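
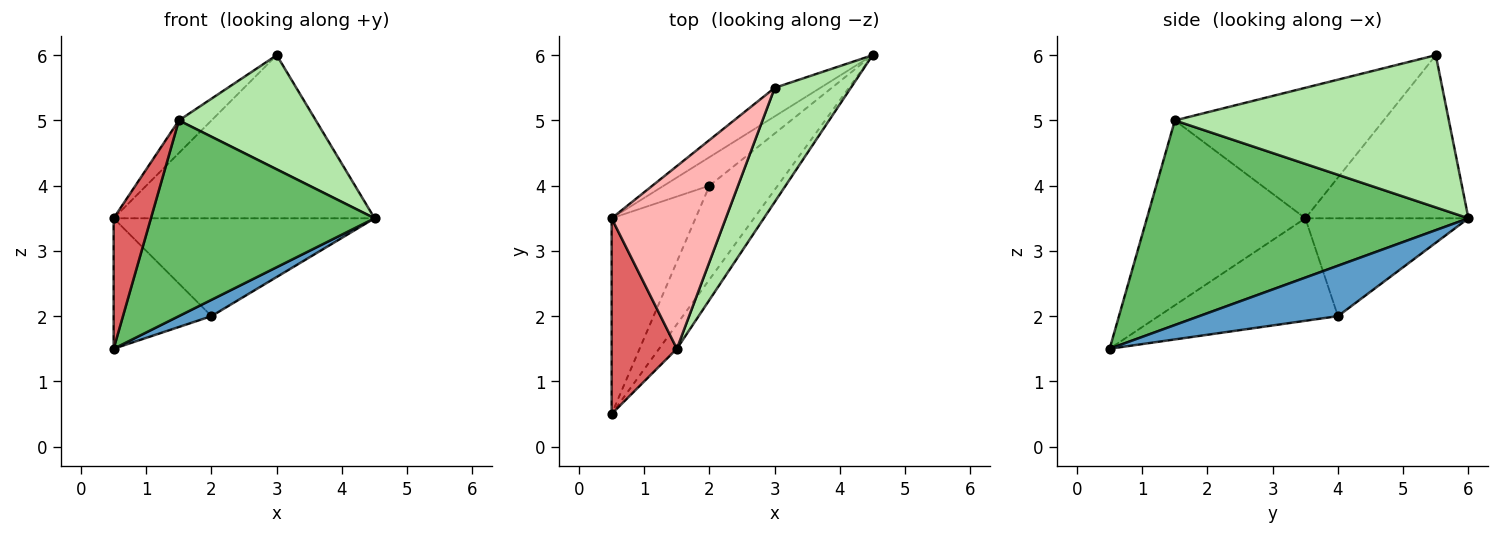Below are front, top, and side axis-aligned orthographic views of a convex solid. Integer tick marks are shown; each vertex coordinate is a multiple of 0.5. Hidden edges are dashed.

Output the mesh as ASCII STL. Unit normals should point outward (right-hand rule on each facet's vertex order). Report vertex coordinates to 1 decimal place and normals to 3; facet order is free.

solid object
 facet normal 0.589 -0.139 -0.796
  outer loop
   vertex 2.0 4.0 2.0
   vertex 4.5 6.0 3.5
   vertex 0.5 0.5 1.5
  endloop
 endfacet
 facet normal -0.713 0.389 -0.583
  outer loop
   vertex 0.5 3.5 3.5
   vertex 2.0 4.0 2.0
   vertex 0.5 0.5 1.5
  endloop
 endfacet
 facet normal -0.524 0.839 -0.147
  outer loop
   vertex 0.5 3.5 3.5
   vertex 3.0 5.5 6.0
   vertex 4.5 6.0 3.5
  endloop
 endfacet
 facet normal -0.514 0.823 -0.240
  outer loop
   vertex 0.5 3.5 3.5
   vertex 4.5 6.0 3.5
   vertex 2.0 4.0 2.0
  endloop
 endfacet
 facet normal 0.819 -0.570 -0.071
  outer loop
   vertex 1.5 1.5 5.0
   vertex 0.5 0.5 1.5
   vertex 4.5 6.0 3.5
  endloop
 endfacet
 facet normal 0.816 -0.408 0.408
  outer loop
   vertex 1.5 1.5 5.0
   vertex 4.5 6.0 3.5
   vertex 3.0 5.5 6.0
  endloop
 endfacet
 facet normal -0.921 -0.217 0.325
  outer loop
   vertex 1.5 1.5 5.0
   vertex 0.5 3.5 3.5
   vertex 0.5 0.5 1.5
  endloop
 endfacet
 facet normal -0.747 0.117 0.654
  outer loop
   vertex 1.5 1.5 5.0
   vertex 3.0 5.5 6.0
   vertex 0.5 3.5 3.5
  endloop
 endfacet
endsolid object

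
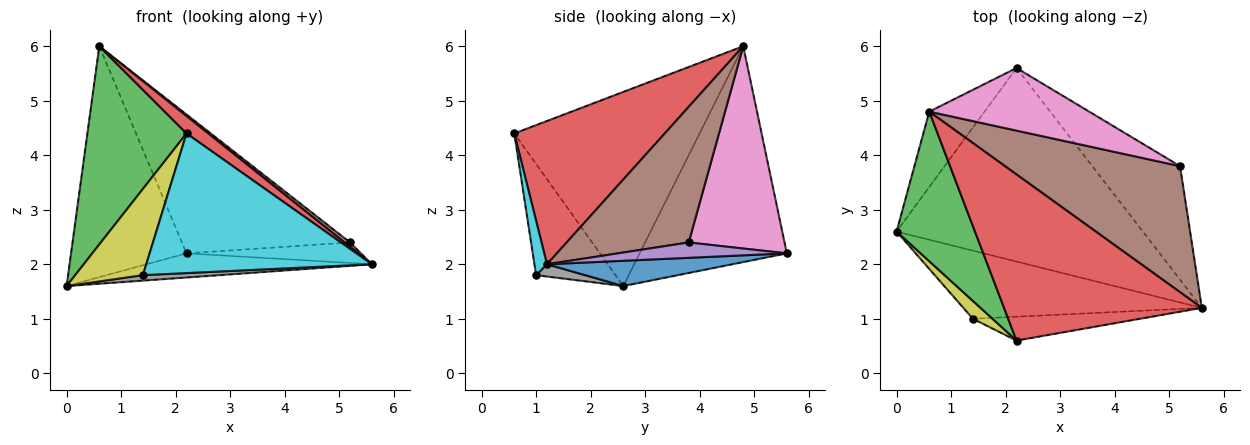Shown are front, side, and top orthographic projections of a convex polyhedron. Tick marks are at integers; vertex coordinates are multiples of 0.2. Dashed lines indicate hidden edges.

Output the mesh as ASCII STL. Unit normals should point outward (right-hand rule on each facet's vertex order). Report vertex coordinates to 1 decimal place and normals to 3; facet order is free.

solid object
 facet normal 0.101 0.123 -0.987
  outer loop
   vertex 2.2 5.6 2.2
   vertex 5.6 1.2 2.0
   vertex 0.0 2.6 1.6
  endloop
 endfacet
 facet normal -0.771 0.605 -0.197
  outer loop
   vertex 0.6 4.8 6.0
   vertex 2.2 5.6 2.2
   vertex 0.0 2.6 1.6
  endloop
 endfacet
 facet normal -0.831 -0.444 0.335
  outer loop
   vertex 2.2 0.6 4.4
   vertex 0.6 4.8 6.0
   vertex 0.0 2.6 1.6
  endloop
 endfacet
 facet normal 0.585 -0.085 0.807
  outer loop
   vertex 2.2 0.6 4.4
   vertex 5.6 1.2 2.0
   vertex 0.6 4.8 6.0
  endloop
 endfacet
 facet normal 0.170 0.175 -0.970
  outer loop
   vertex 5.2 3.8 2.4
   vertex 5.6 1.2 2.0
   vertex 2.2 5.6 2.2
  endloop
 endfacet
 facet normal 0.612 -0.027 0.790
  outer loop
   vertex 5.2 3.8 2.4
   vertex 0.6 4.8 6.0
   vertex 5.6 1.2 2.0
  endloop
 endfacet
 facet normal 0.461 0.809 0.364
  outer loop
   vertex 5.2 3.8 2.4
   vertex 2.2 5.6 2.2
   vertex 0.6 4.8 6.0
  endloop
 endfacet
 facet normal 0.051 -0.080 -0.996
  outer loop
   vertex 1.4 1.0 1.8
   vertex 0.0 2.6 1.6
   vertex 5.6 1.2 2.0
  endloop
 endfacet
 facet normal -0.754 -0.643 0.133
  outer loop
   vertex 1.4 1.0 1.8
   vertex 2.2 0.6 4.4
   vertex 0.0 2.6 1.6
  endloop
 endfacet
 facet normal 0.055 -0.984 -0.168
  outer loop
   vertex 1.4 1.0 1.8
   vertex 5.6 1.2 2.0
   vertex 2.2 0.6 4.4
  endloop
 endfacet
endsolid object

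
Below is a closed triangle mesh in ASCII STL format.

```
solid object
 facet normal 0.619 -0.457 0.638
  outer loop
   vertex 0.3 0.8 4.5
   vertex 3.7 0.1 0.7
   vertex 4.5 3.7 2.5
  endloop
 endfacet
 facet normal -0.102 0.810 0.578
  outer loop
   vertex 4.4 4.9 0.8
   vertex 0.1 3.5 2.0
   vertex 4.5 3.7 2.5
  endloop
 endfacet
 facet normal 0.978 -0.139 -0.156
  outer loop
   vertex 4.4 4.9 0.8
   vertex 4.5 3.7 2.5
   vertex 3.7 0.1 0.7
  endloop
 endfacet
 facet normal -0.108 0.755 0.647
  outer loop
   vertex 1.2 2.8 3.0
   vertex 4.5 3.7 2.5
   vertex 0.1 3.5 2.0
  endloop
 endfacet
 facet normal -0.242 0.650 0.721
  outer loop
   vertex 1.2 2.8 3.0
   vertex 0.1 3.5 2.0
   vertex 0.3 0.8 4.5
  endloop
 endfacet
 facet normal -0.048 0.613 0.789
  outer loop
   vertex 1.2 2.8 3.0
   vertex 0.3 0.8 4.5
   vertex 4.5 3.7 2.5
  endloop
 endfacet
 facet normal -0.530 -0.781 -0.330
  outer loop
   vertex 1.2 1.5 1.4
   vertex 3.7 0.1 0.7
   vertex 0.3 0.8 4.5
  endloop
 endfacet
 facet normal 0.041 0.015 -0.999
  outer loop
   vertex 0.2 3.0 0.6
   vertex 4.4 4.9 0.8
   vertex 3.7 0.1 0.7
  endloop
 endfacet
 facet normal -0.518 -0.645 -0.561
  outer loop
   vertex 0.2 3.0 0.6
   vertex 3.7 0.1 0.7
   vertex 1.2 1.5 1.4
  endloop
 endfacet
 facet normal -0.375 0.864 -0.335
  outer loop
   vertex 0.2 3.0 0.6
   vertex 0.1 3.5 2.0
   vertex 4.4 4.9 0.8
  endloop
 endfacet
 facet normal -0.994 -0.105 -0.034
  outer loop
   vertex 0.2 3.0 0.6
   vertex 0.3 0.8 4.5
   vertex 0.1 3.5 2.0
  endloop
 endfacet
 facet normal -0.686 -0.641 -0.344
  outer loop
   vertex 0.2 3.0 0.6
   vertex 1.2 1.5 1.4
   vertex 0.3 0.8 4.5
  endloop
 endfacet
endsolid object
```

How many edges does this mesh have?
18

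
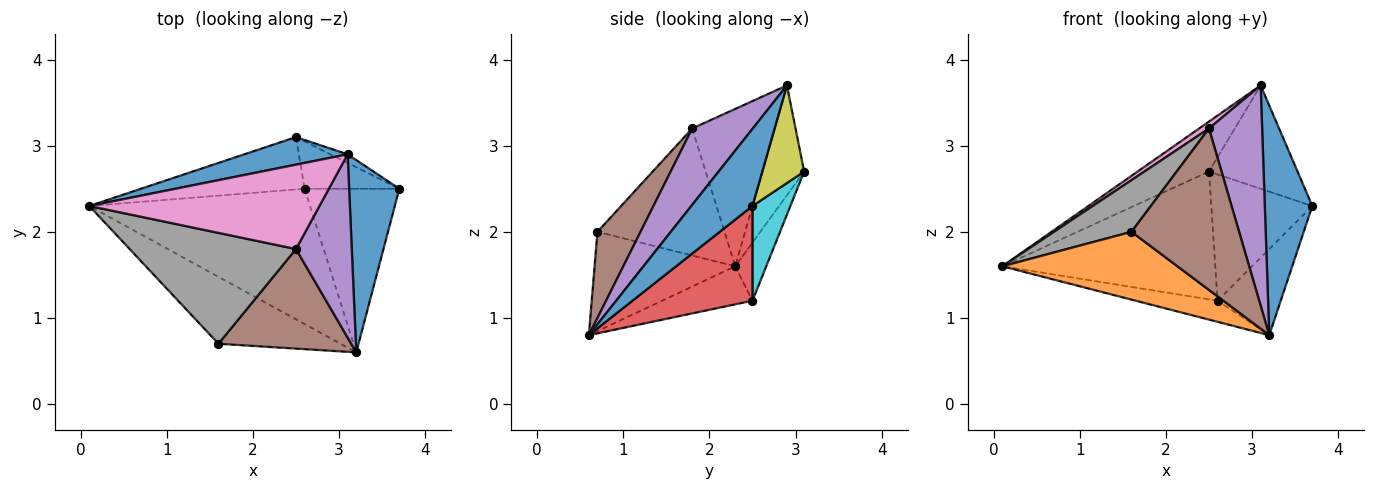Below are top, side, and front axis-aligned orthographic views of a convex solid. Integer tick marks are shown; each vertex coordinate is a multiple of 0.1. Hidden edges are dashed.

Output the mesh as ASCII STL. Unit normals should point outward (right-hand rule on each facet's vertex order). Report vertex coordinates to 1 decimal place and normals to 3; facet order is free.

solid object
 facet normal 0.702 -0.546 0.457
  outer loop
   vertex 3.1 2.9 3.7
   vertex 3.2 0.6 0.8
   vertex 3.7 2.5 2.3
  endloop
 endfacet
 facet normal -0.496 -0.618 -0.610
  outer loop
   vertex 1.6 0.7 2.0
   vertex 0.1 2.3 1.6
   vertex 3.2 0.6 0.8
  endloop
 endfacet
 facet normal -0.168 0.152 -0.974
  outer loop
   vertex 2.6 2.5 1.2
   vertex 3.2 0.6 0.8
   vertex 0.1 2.3 1.6
  endloop
 endfacet
 facet normal 0.663 0.349 -0.663
  outer loop
   vertex 2.6 2.5 1.2
   vertex 3.7 2.5 2.3
   vertex 3.2 0.6 0.8
  endloop
 endfacet
 facet normal 0.659 -0.578 0.481
  outer loop
   vertex 2.5 1.8 3.2
   vertex 3.2 0.6 0.8
   vertex 3.1 2.9 3.7
  endloop
 endfacet
 facet normal 0.322 -0.806 0.497
  outer loop
   vertex 2.5 1.8 3.2
   vertex 1.6 0.7 2.0
   vertex 3.2 0.6 0.8
  endloop
 endfacet
 facet normal -0.563 -0.067 0.824
  outer loop
   vertex 2.5 1.8 3.2
   vertex 3.1 2.9 3.7
   vertex 0.1 2.3 1.6
  endloop
 endfacet
 facet normal -0.569 -0.347 0.745
  outer loop
   vertex 2.5 1.8 3.2
   vertex 0.1 2.3 1.6
   vertex 1.6 0.7 2.0
  endloop
 endfacet
 facet normal 0.426 0.902 -0.075
  outer loop
   vertex 2.5 3.1 2.7
   vertex 3.1 2.9 3.7
   vertex 3.7 2.5 2.3
  endloop
 endfacet
 facet normal 0.331 0.883 -0.331
  outer loop
   vertex 2.5 3.1 2.7
   vertex 3.7 2.5 2.3
   vertex 2.6 2.5 1.2
  endloop
 endfacet
 facet normal -0.457 0.779 0.430
  outer loop
   vertex 2.5 3.1 2.7
   vertex 0.1 2.3 1.6
   vertex 3.1 2.9 3.7
  endloop
 endfacet
 facet normal -0.133 0.917 -0.376
  outer loop
   vertex 2.5 3.1 2.7
   vertex 2.6 2.5 1.2
   vertex 0.1 2.3 1.6
  endloop
 endfacet
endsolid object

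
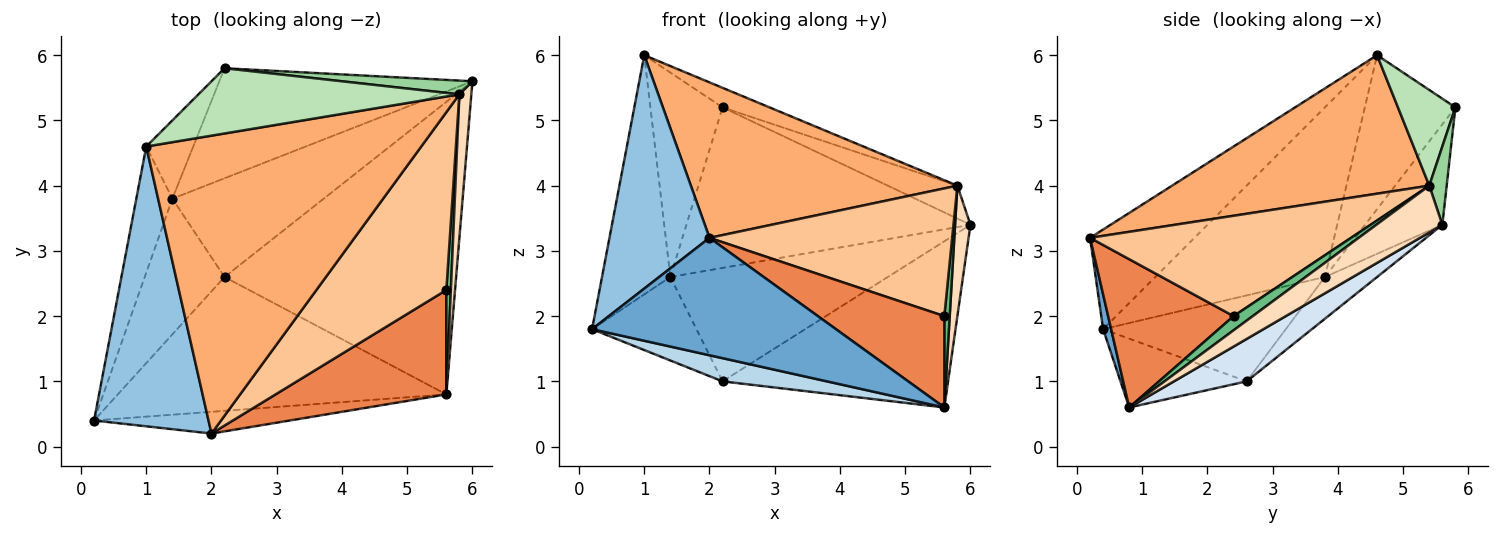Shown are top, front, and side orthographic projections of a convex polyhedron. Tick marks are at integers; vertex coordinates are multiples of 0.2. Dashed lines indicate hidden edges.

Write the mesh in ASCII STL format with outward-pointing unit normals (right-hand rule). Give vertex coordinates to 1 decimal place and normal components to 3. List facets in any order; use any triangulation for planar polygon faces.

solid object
 facet normal 0.032 -0.983 -0.182
  outer loop
   vertex 2.0 0.2 3.2
   vertex 0.2 0.4 1.8
   vertex 5.6 0.8 0.6
  endloop
 endfacet
 facet normal -0.556 -0.533 0.638
  outer loop
   vertex 1.0 4.6 6.0
   vertex 0.2 0.4 1.8
   vertex 2.0 0.2 3.2
  endloop
 endfacet
 facet normal -0.202 -0.167 -0.965
  outer loop
   vertex 2.2 2.6 1.0
   vertex 5.6 0.8 0.6
   vertex 0.2 0.4 1.8
  endloop
 endfacet
 facet normal 0.157 0.488 -0.859
  outer loop
   vertex 2.2 2.6 1.0
   vertex 6.0 5.6 3.4
   vertex 5.6 0.8 0.6
  endloop
 endfacet
 facet normal 0.547 -0.551 0.630
  outer loop
   vertex 5.6 2.4 2.0
   vertex 2.0 0.2 3.2
   vertex 5.6 0.8 0.6
  endloop
 endfacet
 facet normal 0.408 -0.422 0.810
  outer loop
   vertex 5.8 5.4 4.0
   vertex 1.0 4.6 6.0
   vertex 2.0 0.2 3.2
  endloop
 endfacet
 facet normal 0.531 -0.494 0.688
  outer loop
   vertex 5.8 5.4 4.0
   vertex 2.0 0.2 3.2
   vertex 5.6 2.4 2.0
  endloop
 endfacet
 facet normal 0.945 -0.220 0.242
  outer loop
   vertex 5.8 5.4 4.0
   vertex 5.6 0.8 0.6
   vertex 6.0 5.6 3.4
  endloop
 endfacet
 facet normal 0.920 -0.258 0.294
  outer loop
   vertex 5.8 5.4 4.0
   vertex 5.6 2.4 2.0
   vertex 5.6 0.8 0.6
  endloop
 endfacet
 facet normal 0.225 0.899 0.375
  outer loop
   vertex 2.2 5.8 5.2
   vertex 5.8 5.4 4.0
   vertex 6.0 5.6 3.4
  endloop
 endfacet
 facet normal 0.331 0.271 0.904
  outer loop
   vertex 2.2 5.8 5.2
   vertex 1.0 4.6 6.0
   vertex 5.8 5.4 4.0
  endloop
 endfacet
 facet normal -0.178 0.742 -0.646
  outer loop
   vertex 1.4 3.8 2.6
   vertex 6.0 5.6 3.4
   vertex 2.2 2.6 1.0
  endloop
 endfacet
 facet normal -0.219 0.805 -0.552
  outer loop
   vertex 1.4 3.8 2.6
   vertex 2.2 5.8 5.2
   vertex 6.0 5.6 3.4
  endloop
 endfacet
 facet normal -0.676 0.386 -0.628
  outer loop
   vertex 1.4 3.8 2.6
   vertex 2.2 2.6 1.0
   vertex 0.2 0.4 1.8
  endloop
 endfacet
 facet normal -0.910 0.367 -0.193
  outer loop
   vertex 1.4 3.8 2.6
   vertex 0.2 0.4 1.8
   vertex 1.0 4.6 6.0
  endloop
 endfacet
 facet normal -0.761 0.606 -0.232
  outer loop
   vertex 1.4 3.8 2.6
   vertex 1.0 4.6 6.0
   vertex 2.2 5.8 5.2
  endloop
 endfacet
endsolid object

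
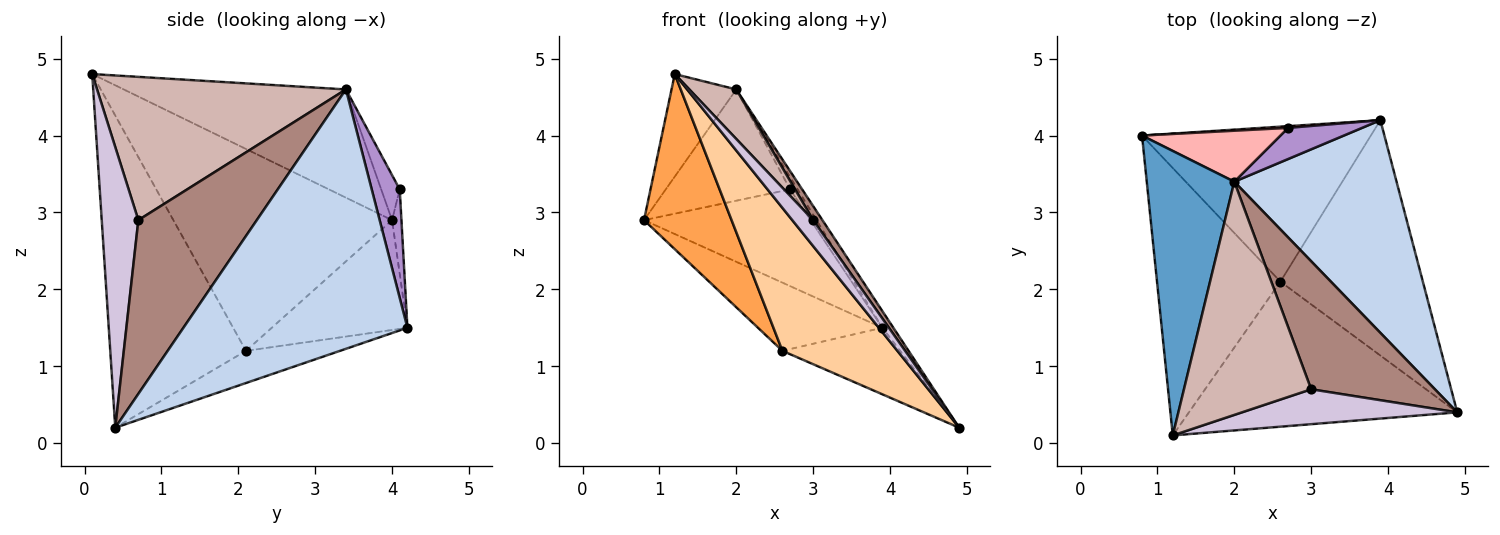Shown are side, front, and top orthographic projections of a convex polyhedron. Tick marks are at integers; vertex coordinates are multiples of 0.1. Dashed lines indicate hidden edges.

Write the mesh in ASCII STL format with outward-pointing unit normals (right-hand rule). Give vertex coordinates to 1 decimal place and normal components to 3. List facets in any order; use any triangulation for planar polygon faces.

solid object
 facet normal -0.758 0.221 0.613
  outer loop
   vertex 2.0 3.4 4.6
   vertex 0.8 4.0 2.9
   vertex 1.2 0.1 4.8
  endloop
 endfacet
 facet normal 0.847 0.042 0.530
  outer loop
   vertex 2.0 3.4 4.6
   vertex 4.9 0.4 0.2
   vertex 3.9 4.2 1.5
  endloop
 endfacet
 facet normal -0.807 -0.323 -0.494
  outer loop
   vertex 2.6 2.1 1.2
   vertex 1.2 0.1 4.8
   vertex 0.8 4.0 2.9
  endloop
 endfacet
 facet normal -0.638 -0.541 -0.548
  outer loop
   vertex 2.6 2.1 1.2
   vertex 4.9 0.4 0.2
   vertex 1.2 0.1 4.8
  endloop
 endfacet
 facet normal -0.402 0.369 -0.838
  outer loop
   vertex 2.6 2.1 1.2
   vertex 0.8 4.0 2.9
   vertex 3.9 4.2 1.5
  endloop
 endfacet
 facet normal -0.212 0.266 -0.940
  outer loop
   vertex 2.6 2.1 1.2
   vertex 3.9 4.2 1.5
   vertex 4.9 0.4 0.2
  endloop
 endfacet
 facet normal -0.056 0.998 0.018
  outer loop
   vertex 2.7 4.1 3.3
   vertex 3.9 4.2 1.5
   vertex 0.8 4.0 2.9
  endloop
 endfacet
 facet normal -0.134 0.901 0.413
  outer loop
   vertex 2.7 4.1 3.3
   vertex 0.8 4.0 2.9
   vertex 2.0 3.4 4.6
  endloop
 endfacet
 facet normal 0.807 0.214 0.550
  outer loop
   vertex 2.7 4.1 3.3
   vertex 2.0 3.4 4.6
   vertex 3.9 4.2 1.5
  endloop
 endfacet
 facet normal 0.723 -0.413 0.554
  outer loop
   vertex 3.0 0.7 2.9
   vertex 1.2 0.1 4.8
   vertex 4.9 0.4 0.2
  endloop
 endfacet
 facet normal 0.813 -0.064 0.579
  outer loop
   vertex 3.0 0.7 2.9
   vertex 4.9 0.4 0.2
   vertex 2.0 3.4 4.6
  endloop
 endfacet
 facet normal 0.740 -0.140 0.657
  outer loop
   vertex 3.0 0.7 2.9
   vertex 2.0 3.4 4.6
   vertex 1.2 0.1 4.8
  endloop
 endfacet
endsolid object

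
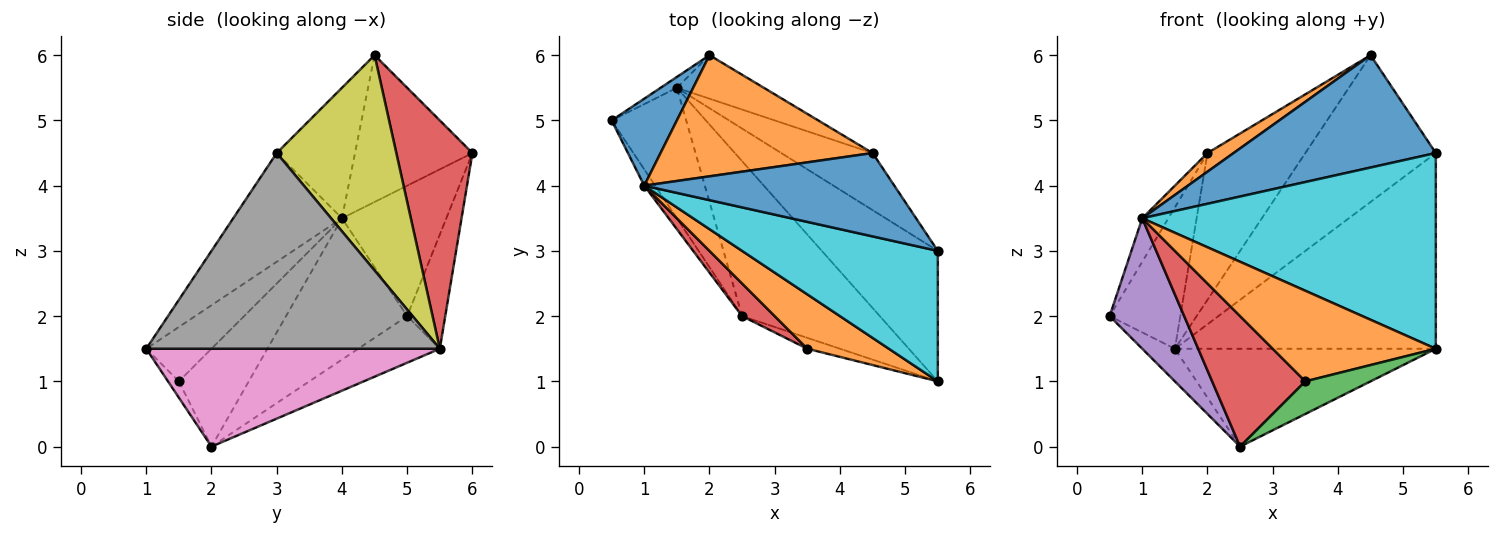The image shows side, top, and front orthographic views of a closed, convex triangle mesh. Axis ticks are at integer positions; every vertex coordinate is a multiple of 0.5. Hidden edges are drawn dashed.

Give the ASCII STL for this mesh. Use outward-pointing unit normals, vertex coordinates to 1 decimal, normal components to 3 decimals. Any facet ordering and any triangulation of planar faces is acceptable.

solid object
 facet normal -0.873 0.218 0.436
  outer loop
   vertex 1.0 4.0 3.5
   vertex 2.0 6.0 4.5
   vertex 0.5 5.0 2.0
  endloop
 endfacet
 facet normal -0.565 -0.125 0.816
  outer loop
   vertex 1.0 4.0 3.5
   vertex 4.5 4.5 6.0
   vertex 2.0 6.0 4.5
  endloop
 endfacet
 facet normal -0.473 0.878 -0.068
  outer loop
   vertex 1.5 5.5 1.5
   vertex 0.5 5.0 2.0
   vertex 2.0 6.0 4.5
  endloop
 endfacet
 facet normal 0.598 0.769 -0.228
  outer loop
   vertex 1.5 5.5 1.5
   vertex 2.0 6.0 4.5
   vertex 4.5 4.5 6.0
  endloop
 endfacet
 facet normal -0.850 -0.523 -0.065
  outer loop
   vertex 2.5 2.0 0.0
   vertex 1.0 4.0 3.5
   vertex 0.5 5.0 2.0
  endloop
 endfacet
 facet normal -0.518 0.207 -0.830
  outer loop
   vertex 2.5 2.0 0.0
   vertex 0.5 5.0 2.0
   vertex 1.5 5.5 1.5
  endloop
 endfacet
 facet normal 0.515 0.458 -0.725
  outer loop
   vertex 2.5 2.0 0.0
   vertex 1.5 5.5 1.5
   vertex 5.5 1.0 1.5
  endloop
 endfacet
 facet normal 0.683 0.607 -0.405
  outer loop
   vertex 5.5 3.0 4.5
   vertex 5.5 1.0 1.5
   vertex 1.5 5.5 1.5
  endloop
 endfacet
 facet normal 0.650 0.709 -0.276
  outer loop
   vertex 5.5 3.0 4.5
   vertex 1.5 5.5 1.5
   vertex 4.5 4.5 6.0
  endloop
 endfacet
 facet normal -0.295 -0.795 0.530
  outer loop
   vertex 5.5 3.0 4.5
   vertex 1.0 4.0 3.5
   vertex 5.5 1.0 1.5
  endloop
 endfacet
 facet normal -0.297 -0.767 0.569
  outer loop
   vertex 5.5 3.0 4.5
   vertex 4.5 4.5 6.0
   vertex 1.0 4.0 3.5
  endloop
 endfacet
 facet normal -0.324 -0.811 0.487
  outer loop
   vertex 3.5 1.5 1.0
   vertex 5.5 1.0 1.5
   vertex 1.0 4.0 3.5
  endloop
 endfacet
 facet normal -0.156 -0.937 -0.312
  outer loop
   vertex 3.5 1.5 1.0
   vertex 2.5 2.0 0.0
   vertex 5.5 1.0 1.5
  endloop
 endfacet
 facet normal -0.588 -0.784 0.196
  outer loop
   vertex 3.5 1.5 1.0
   vertex 1.0 4.0 3.5
   vertex 2.5 2.0 0.0
  endloop
 endfacet
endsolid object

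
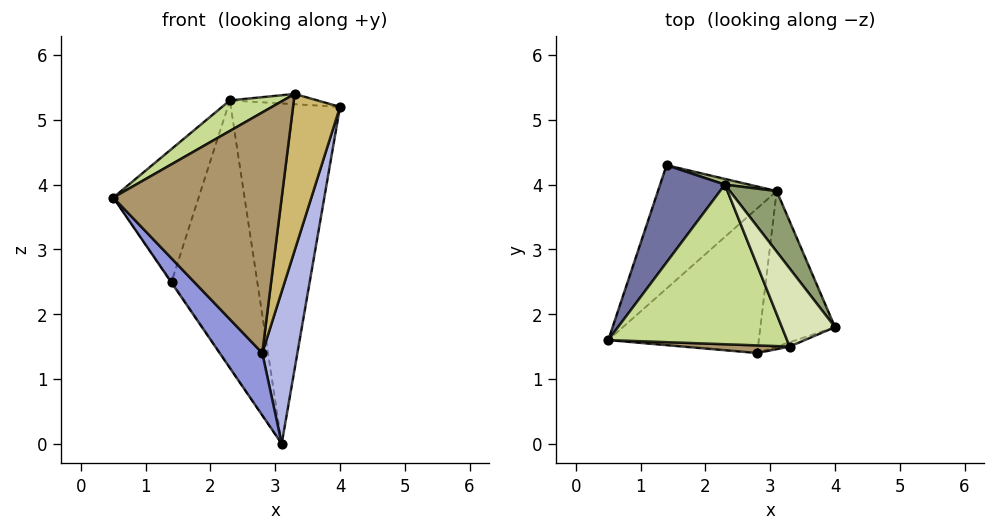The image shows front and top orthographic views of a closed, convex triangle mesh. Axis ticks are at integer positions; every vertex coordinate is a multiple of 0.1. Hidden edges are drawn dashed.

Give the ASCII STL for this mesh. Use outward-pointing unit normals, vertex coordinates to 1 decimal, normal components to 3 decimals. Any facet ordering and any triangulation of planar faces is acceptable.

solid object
 facet normal -0.843 0.434 0.318
  outer loop
   vertex 2.3 4.0 5.3
   vertex 1.4 4.3 2.5
   vertex 0.5 1.6 3.8
  endloop
 endfacet
 facet normal -0.827 0.005 -0.563
  outer loop
   vertex 3.1 3.9 0.0
   vertex 0.5 1.6 3.8
   vertex 1.4 4.3 2.5
  endloop
 endfacet
 facet normal -0.705 -0.280 -0.652
  outer loop
   vertex 3.1 3.9 0.0
   vertex 2.8 1.4 1.4
   vertex 0.5 1.6 3.8
  endloop
 endfacet
 facet normal 0.928 -0.260 -0.266
  outer loop
   vertex 3.1 3.9 0.0
   vertex 4.0 1.8 5.2
   vertex 2.8 1.4 1.4
  endloop
 endfacet
 facet normal 0.789 0.605 0.108
  outer loop
   vertex 3.1 3.9 0.0
   vertex 2.3 4.0 5.3
   vertex 4.0 1.8 5.2
  endloop
 endfacet
 facet normal 0.258 0.966 0.021
  outer loop
   vertex 3.1 3.9 0.0
   vertex 1.4 4.3 2.5
   vertex 2.3 4.0 5.3
  endloop
 endfacet
 facet normal -0.494 -0.163 0.854
  outer loop
   vertex 3.3 1.5 5.4
   vertex 2.3 4.0 5.3
   vertex 0.5 1.6 3.8
  endloop
 endfacet
 facet normal 0.222 0.127 0.967
  outer loop
   vertex 3.3 1.5 5.4
   vertex 4.0 1.8 5.2
   vertex 2.3 4.0 5.3
  endloop
 endfacet
 facet normal -0.054 -0.998 0.032
  outer loop
   vertex 3.3 1.5 5.4
   vertex 0.5 1.6 3.8
   vertex 2.8 1.4 1.4
  endloop
 endfacet
 facet normal 0.388 -0.921 -0.025
  outer loop
   vertex 3.3 1.5 5.4
   vertex 2.8 1.4 1.4
   vertex 4.0 1.8 5.2
  endloop
 endfacet
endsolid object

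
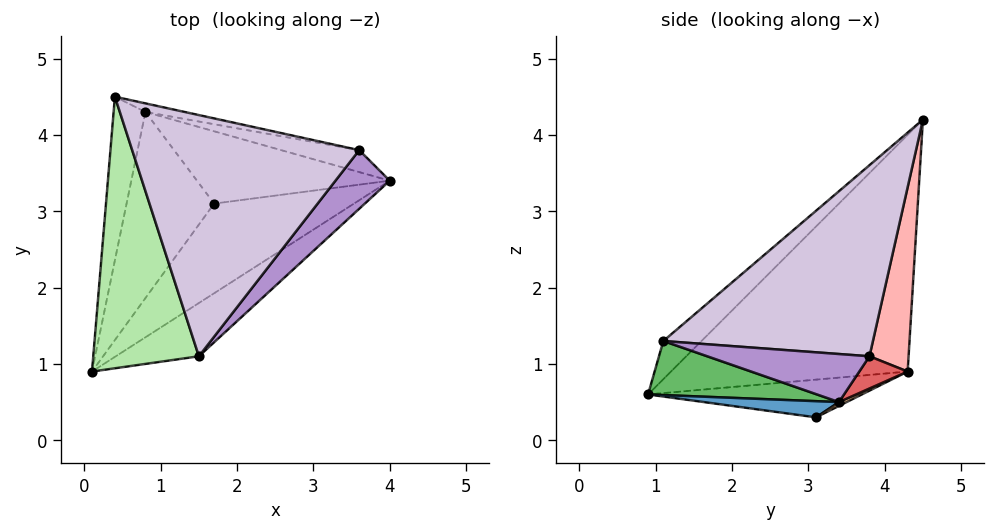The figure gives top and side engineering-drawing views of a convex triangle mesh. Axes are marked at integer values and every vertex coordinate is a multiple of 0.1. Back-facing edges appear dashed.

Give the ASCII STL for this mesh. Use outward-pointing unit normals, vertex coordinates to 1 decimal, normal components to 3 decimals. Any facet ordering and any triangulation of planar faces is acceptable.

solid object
 facet normal 0.112 -0.214 -0.970
  outer loop
   vertex 1.7 3.1 0.3
   vertex 4.0 3.4 0.5
   vertex 0.1 0.9 0.6
  endloop
 endfacet
 facet normal -0.969 0.211 -0.130
  outer loop
   vertex 0.8 4.3 0.9
   vertex 0.1 0.9 0.6
   vertex 0.4 4.5 4.2
  endloop
 endfacet
 facet normal -0.391 0.160 -0.907
  outer loop
   vertex 0.8 4.3 0.9
   vertex 1.7 3.1 0.3
   vertex 0.1 0.9 0.6
  endloop
 endfacet
 facet normal 0.018 0.458 -0.889
  outer loop
   vertex 0.8 4.3 0.9
   vertex 4.0 3.4 0.5
   vertex 1.7 3.1 0.3
  endloop
 endfacet
 facet normal 0.409 -0.662 -0.628
  outer loop
   vertex 1.5 1.1 1.3
   vertex 0.1 0.9 0.6
   vertex 4.0 3.4 0.5
  endloop
 endfacet
 facet normal -0.251 -0.674 0.695
  outer loop
   vertex 1.5 1.1 1.3
   vertex 0.4 4.5 4.2
   vertex 0.1 0.9 0.6
  endloop
 endfacet
 facet normal 0.188 0.870 -0.455
  outer loop
   vertex 3.6 3.8 1.1
   vertex 4.0 3.4 0.5
   vertex 0.8 4.3 0.9
  endloop
 endfacet
 facet normal 0.178 0.983 -0.038
  outer loop
   vertex 3.6 3.8 1.1
   vertex 0.8 4.3 0.9
   vertex 0.4 4.5 4.2
  endloop
 endfacet
 facet normal 0.602 -0.418 0.680
  outer loop
   vertex 3.6 3.8 1.1
   vertex 1.5 1.1 1.3
   vertex 4.0 3.4 0.5
  endloop
 endfacet
 facet normal 0.589 -0.406 0.699
  outer loop
   vertex 3.6 3.8 1.1
   vertex 0.4 4.5 4.2
   vertex 1.5 1.1 1.3
  endloop
 endfacet
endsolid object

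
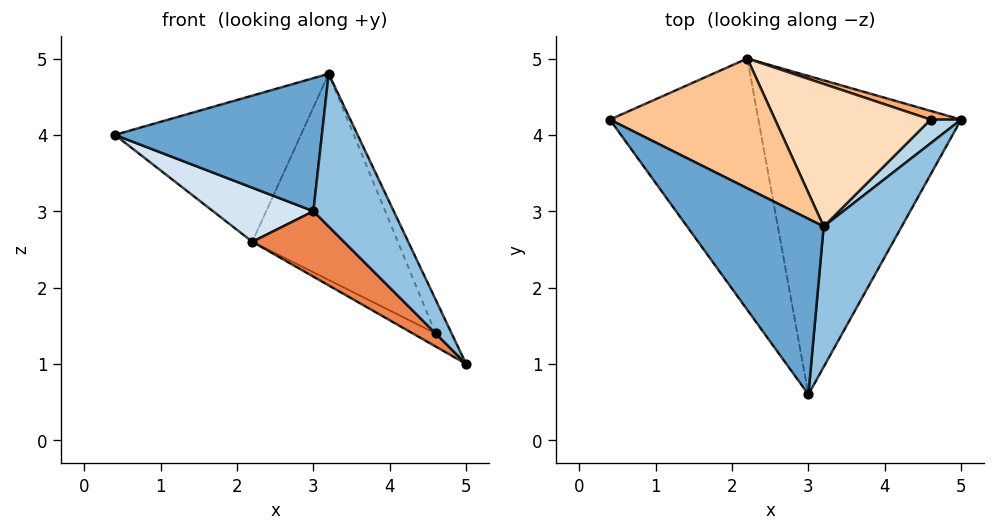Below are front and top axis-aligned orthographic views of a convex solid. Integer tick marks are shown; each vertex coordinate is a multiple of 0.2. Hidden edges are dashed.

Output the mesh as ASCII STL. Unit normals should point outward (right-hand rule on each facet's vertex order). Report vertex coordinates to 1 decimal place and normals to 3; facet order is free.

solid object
 facet normal -0.468 -0.534 0.704
  outer loop
   vertex 3.2 2.8 4.8
   vertex 0.4 4.2 4.0
   vertex 3.0 0.6 3.0
  endloop
 endfacet
 facet normal 0.895 -0.329 0.303
  outer loop
   vertex 3.2 2.8 4.8
   vertex 3.0 0.6 3.0
   vertex 5.0 4.2 1.0
  endloop
 endfacet
 facet normal 0.497 0.711 0.497
  outer loop
   vertex 4.6 4.2 1.4
   vertex 3.2 2.8 4.8
   vertex 5.0 4.2 1.0
  endloop
 endfacet
 facet normal -0.555 -0.175 -0.813
  outer loop
   vertex 2.2 5.0 2.6
   vertex 3.0 0.6 3.0
   vertex 0.4 4.2 4.0
  endloop
 endfacet
 facet normal -0.525 -0.171 -0.834
  outer loop
   vertex 2.2 5.0 2.6
   vertex 5.0 4.2 1.0
   vertex 3.0 0.6 3.0
  endloop
 endfacet
 facet normal 0.485 0.728 0.485
  outer loop
   vertex 2.2 5.0 2.6
   vertex 4.6 4.2 1.4
   vertex 5.0 4.2 1.0
  endloop
 endfacet
 facet normal 0.181 0.735 0.653
  outer loop
   vertex 2.2 5.0 2.6
   vertex 0.4 4.2 4.0
   vertex 3.2 2.8 4.8
  endloop
 endfacet
 facet normal 0.488 0.718 0.496
  outer loop
   vertex 2.2 5.0 2.6
   vertex 3.2 2.8 4.8
   vertex 4.6 4.2 1.4
  endloop
 endfacet
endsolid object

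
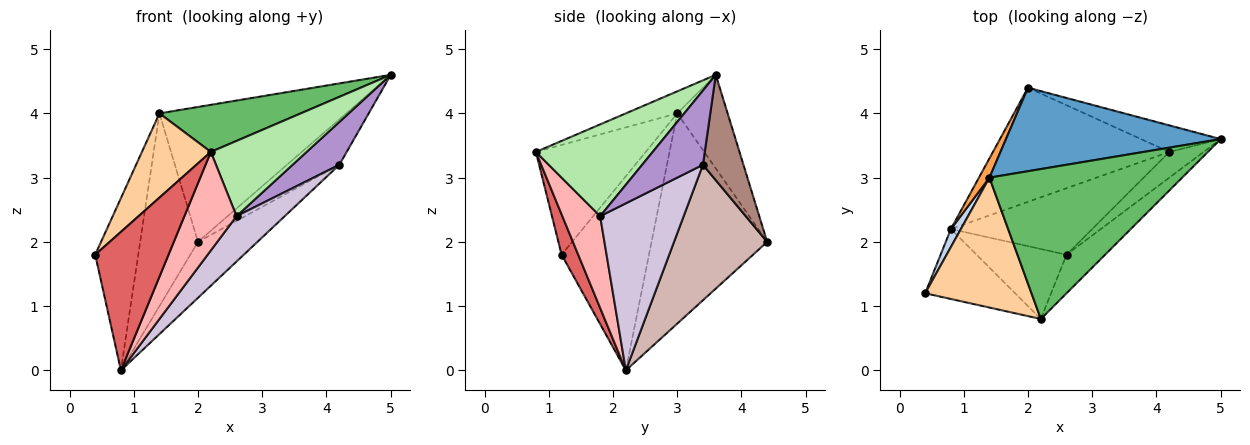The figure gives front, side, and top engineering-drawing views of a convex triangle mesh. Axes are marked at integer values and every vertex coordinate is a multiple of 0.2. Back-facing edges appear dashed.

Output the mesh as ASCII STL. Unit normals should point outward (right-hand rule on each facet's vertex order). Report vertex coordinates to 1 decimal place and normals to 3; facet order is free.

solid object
 facet normal -0.224 0.829 0.513
  outer loop
   vertex 1.4 3.0 4.0
   vertex 5.0 3.6 4.6
   vertex 2.0 4.4 2.0
  endloop
 endfacet
 facet normal -0.896 0.441 0.046
  outer loop
   vertex 1.4 3.0 4.0
   vertex 0.8 2.2 0.0
   vertex 0.4 1.2 1.8
  endloop
 endfacet
 facet normal -0.894 0.447 0.045
  outer loop
   vertex 1.4 3.0 4.0
   vertex 2.0 4.4 2.0
   vertex 0.8 2.2 0.0
  endloop
 endfacet
 facet normal -0.655 -0.411 0.634
  outer loop
   vertex 2.2 0.8 3.4
   vertex 1.4 3.0 4.0
   vertex 0.4 1.2 1.8
  endloop
 endfacet
 facet normal -0.108 -0.298 0.948
  outer loop
   vertex 2.2 0.8 3.4
   vertex 5.0 3.6 4.6
   vertex 1.4 3.0 4.0
  endloop
 endfacet
 facet normal 0.735 -0.603 -0.309
  outer loop
   vertex 2.2 0.8 3.4
   vertex 2.6 1.8 2.4
   vertex 5.0 3.6 4.6
  endloop
 endfacet
 facet normal 0.198 -0.875 -0.442
  outer loop
   vertex 2.2 0.8 3.4
   vertex 0.4 1.2 1.8
   vertex 0.8 2.2 0.0
  endloop
 endfacet
 facet normal 0.509 -0.702 -0.498
  outer loop
   vertex 2.2 0.8 3.4
   vertex 0.8 2.2 0.0
   vertex 2.6 1.8 2.4
  endloop
 endfacet
 facet normal 0.744 -0.573 -0.344
  outer loop
   vertex 4.2 3.4 3.2
   vertex 5.0 3.6 4.6
   vertex 2.6 1.8 2.4
  endloop
 endfacet
 facet normal 0.699 -0.403 -0.591
  outer loop
   vertex 4.2 3.4 3.2
   vertex 2.6 1.8 2.4
   vertex 0.8 2.2 0.0
  endloop
 endfacet
 facet normal 0.555 0.718 -0.420
  outer loop
   vertex 4.2 3.4 3.2
   vertex 2.0 4.4 2.0
   vertex 5.0 3.6 4.6
  endloop
 endfacet
 facet normal 0.568 0.362 -0.739
  outer loop
   vertex 4.2 3.4 3.2
   vertex 0.8 2.2 0.0
   vertex 2.0 4.4 2.0
  endloop
 endfacet
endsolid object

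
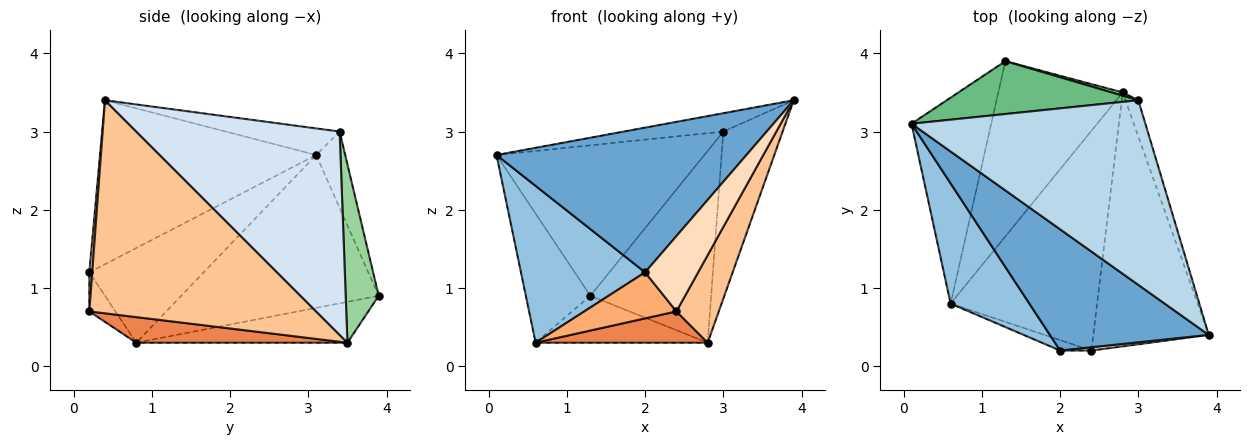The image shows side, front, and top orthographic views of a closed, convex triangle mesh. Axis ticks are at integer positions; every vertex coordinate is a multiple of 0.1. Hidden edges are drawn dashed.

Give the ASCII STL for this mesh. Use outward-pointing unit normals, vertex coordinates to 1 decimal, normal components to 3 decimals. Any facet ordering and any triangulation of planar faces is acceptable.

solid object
 facet normal -0.553 -0.639 0.535
  outer loop
   vertex 2.0 0.2 1.2
   vertex 3.9 0.4 3.4
   vertex 0.1 3.1 2.7
  endloop
 endfacet
 facet normal -0.590 -0.641 0.491
  outer loop
   vertex 0.6 0.8 0.3
   vertex 2.0 0.2 1.2
   vertex 0.1 3.1 2.7
  endloop
 endfacet
 facet normal -0.112 0.098 0.989
  outer loop
   vertex 3.0 3.4 3.0
   vertex 0.1 3.1 2.7
   vertex 3.9 0.4 3.4
  endloop
 endfacet
 facet normal 0.958 0.279 -0.061
  outer loop
   vertex 3.0 3.4 3.0
   vertex 3.9 0.4 3.4
   vertex 2.8 3.5 0.3
  endloop
 endfacet
 facet normal 0.170 -0.139 -0.976
  outer loop
   vertex 2.4 0.2 0.7
   vertex 0.6 0.8 0.3
   vertex 2.8 3.5 0.3
  endloop
 endfacet
 facet normal -0.266 -0.940 -0.213
  outer loop
   vertex 2.4 0.2 0.7
   vertex 2.0 0.2 1.2
   vertex 0.6 0.8 0.3
  endloop
 endfacet
 facet normal 0.868 -0.162 -0.470
  outer loop
   vertex 2.4 0.2 0.7
   vertex 2.8 3.5 0.3
   vertex 3.9 0.4 3.4
  endloop
 endfacet
 facet normal 0.055 -0.998 0.044
  outer loop
   vertex 2.4 0.2 0.7
   vertex 3.9 0.4 3.4
   vertex 2.0 0.2 1.2
  endloop
 endfacet
 facet normal -0.131 0.935 0.329
  outer loop
   vertex 1.3 3.9 0.9
   vertex 0.1 3.1 2.7
   vertex 3.0 3.4 3.0
  endloop
 endfacet
 facet normal 0.264 0.964 0.016
  outer loop
   vertex 1.3 3.9 0.9
   vertex 3.0 3.4 3.0
   vertex 2.8 3.5 0.3
  endloop
 endfacet
 facet normal -0.852 0.278 -0.444
  outer loop
   vertex 1.3 3.9 0.9
   vertex 0.6 0.8 0.3
   vertex 0.1 3.1 2.7
  endloop
 endfacet
 facet normal -0.303 0.247 -0.921
  outer loop
   vertex 1.3 3.9 0.9
   vertex 2.8 3.5 0.3
   vertex 0.6 0.8 0.3
  endloop
 endfacet
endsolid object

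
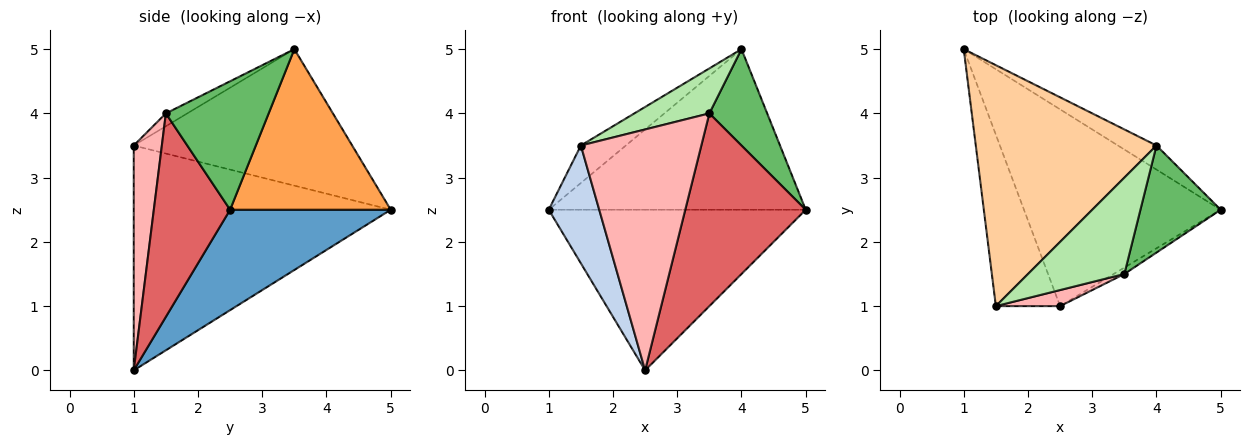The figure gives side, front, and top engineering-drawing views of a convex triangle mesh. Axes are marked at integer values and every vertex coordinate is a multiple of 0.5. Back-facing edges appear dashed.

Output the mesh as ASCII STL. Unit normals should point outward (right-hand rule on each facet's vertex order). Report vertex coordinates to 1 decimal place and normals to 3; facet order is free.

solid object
 facet normal 0.368 0.588 -0.720
  outer loop
   vertex 2.5 1.0 0.0
   vertex 1.0 5.0 2.5
   vertex 5.0 2.5 2.5
  endloop
 endfacet
 facet normal -0.945 -0.186 -0.270
  outer loop
   vertex 2.5 1.0 0.0
   vertex 1.5 1.0 3.5
   vertex 1.0 5.0 2.5
  endloop
 endfacet
 facet normal 0.526 0.841 -0.126
  outer loop
   vertex 4.0 3.5 5.0
   vertex 5.0 2.5 2.5
   vertex 1.0 5.0 2.5
  endloop
 endfacet
 facet normal -0.598 0.123 0.792
  outer loop
   vertex 4.0 3.5 5.0
   vertex 1.0 5.0 2.5
   vertex 1.5 1.0 3.5
  endloop
 endfacet
 facet normal 0.765 -0.431 0.478
  outer loop
   vertex 3.5 1.5 4.0
   vertex 5.0 2.5 2.5
   vertex 4.0 3.5 5.0
  endloop
 endfacet
 facet normal -0.120 -0.420 0.900
  outer loop
   vertex 3.5 1.5 4.0
   vertex 4.0 3.5 5.0
   vertex 1.5 1.0 3.5
  endloop
 endfacet
 facet normal 0.535 -0.844 -0.028
  outer loop
   vertex 3.5 1.5 4.0
   vertex 2.5 1.0 0.0
   vertex 5.0 2.5 2.5
  endloop
 endfacet
 facet normal 0.227 -0.972 0.065
  outer loop
   vertex 3.5 1.5 4.0
   vertex 1.5 1.0 3.5
   vertex 2.5 1.0 0.0
  endloop
 endfacet
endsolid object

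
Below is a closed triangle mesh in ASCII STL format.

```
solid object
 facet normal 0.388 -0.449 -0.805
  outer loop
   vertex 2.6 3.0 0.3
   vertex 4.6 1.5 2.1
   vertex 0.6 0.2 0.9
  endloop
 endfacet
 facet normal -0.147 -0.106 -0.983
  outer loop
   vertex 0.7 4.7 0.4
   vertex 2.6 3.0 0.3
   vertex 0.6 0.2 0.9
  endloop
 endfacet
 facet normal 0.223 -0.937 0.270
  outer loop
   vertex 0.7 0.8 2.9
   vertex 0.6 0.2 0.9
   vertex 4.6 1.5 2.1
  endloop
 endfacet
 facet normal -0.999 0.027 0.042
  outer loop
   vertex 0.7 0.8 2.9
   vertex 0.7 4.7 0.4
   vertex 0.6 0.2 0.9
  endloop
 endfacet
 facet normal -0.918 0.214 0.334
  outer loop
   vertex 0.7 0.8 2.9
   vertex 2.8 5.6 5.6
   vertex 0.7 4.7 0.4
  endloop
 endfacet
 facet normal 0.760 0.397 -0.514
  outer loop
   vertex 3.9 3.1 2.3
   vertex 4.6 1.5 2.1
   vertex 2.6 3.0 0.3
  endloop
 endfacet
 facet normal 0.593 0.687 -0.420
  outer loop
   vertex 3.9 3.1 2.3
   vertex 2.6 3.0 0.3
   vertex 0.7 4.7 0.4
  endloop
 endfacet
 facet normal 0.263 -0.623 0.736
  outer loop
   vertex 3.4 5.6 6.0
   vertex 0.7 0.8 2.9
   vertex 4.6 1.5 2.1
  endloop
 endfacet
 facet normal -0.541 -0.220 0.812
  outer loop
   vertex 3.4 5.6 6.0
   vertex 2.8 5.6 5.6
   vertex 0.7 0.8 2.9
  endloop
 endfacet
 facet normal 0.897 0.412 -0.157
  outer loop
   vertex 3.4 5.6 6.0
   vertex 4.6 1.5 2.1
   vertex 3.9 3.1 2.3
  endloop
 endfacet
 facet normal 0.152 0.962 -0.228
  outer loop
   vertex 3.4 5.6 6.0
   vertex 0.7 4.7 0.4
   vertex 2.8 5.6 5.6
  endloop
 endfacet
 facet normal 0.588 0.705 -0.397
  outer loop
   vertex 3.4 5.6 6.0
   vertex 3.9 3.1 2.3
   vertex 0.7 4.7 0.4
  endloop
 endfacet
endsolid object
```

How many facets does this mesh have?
12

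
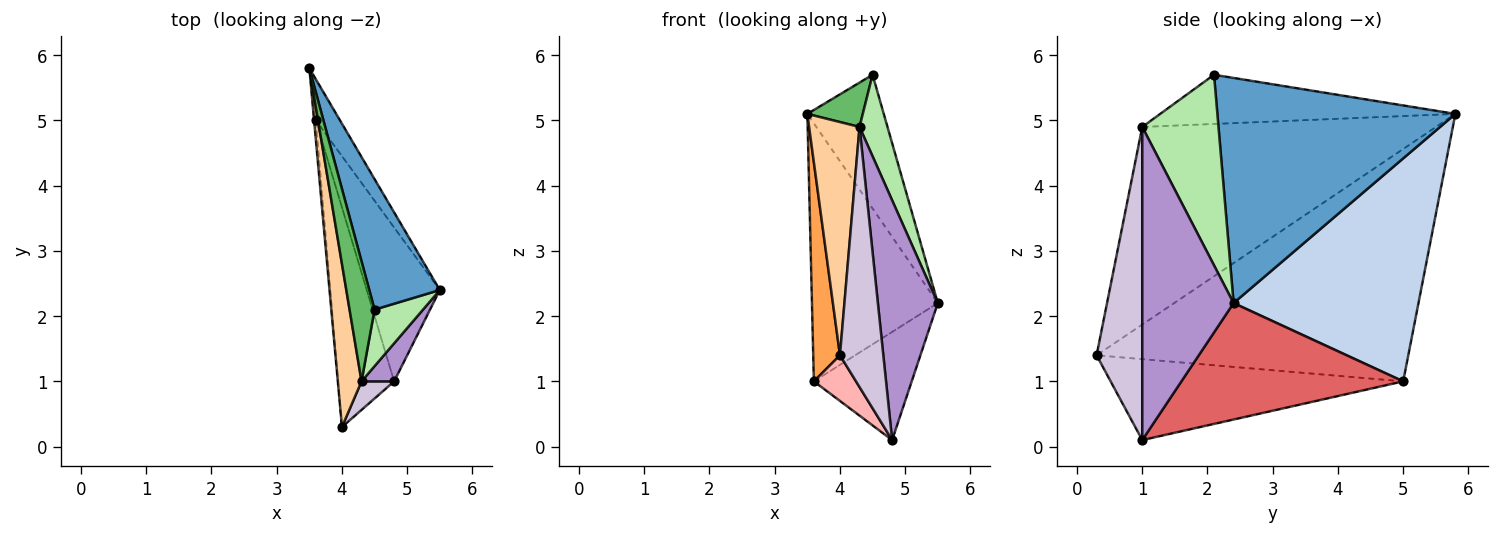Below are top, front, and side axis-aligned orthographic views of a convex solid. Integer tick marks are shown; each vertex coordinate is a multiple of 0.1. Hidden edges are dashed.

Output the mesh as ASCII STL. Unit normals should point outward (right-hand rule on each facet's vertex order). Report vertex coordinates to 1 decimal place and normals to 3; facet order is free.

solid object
 facet normal 0.912 0.293 0.286
  outer loop
   vertex 4.5 2.1 5.7
   vertex 5.5 2.4 2.2
   vertex 3.5 5.8 5.1
  endloop
 endfacet
 facet normal 0.823 0.560 -0.089
  outer loop
   vertex 3.6 5.0 1.0
   vertex 3.5 5.8 5.1
   vertex 5.5 2.4 2.2
  endloop
 endfacet
 facet normal -0.996 -0.085 -0.008
  outer loop
   vertex 3.6 5.0 1.0
   vertex 4.0 0.3 1.4
   vertex 3.5 5.8 5.1
  endloop
 endfacet
 facet normal -0.979 -0.168 0.117
  outer loop
   vertex 4.3 1.0 4.9
   vertex 3.5 5.8 5.1
   vertex 4.0 0.3 1.4
  endloop
 endfacet
 facet normal -0.879 -0.165 0.447
  outer loop
   vertex 4.3 1.0 4.9
   vertex 4.5 2.1 5.7
   vertex 3.5 5.8 5.1
  endloop
 endfacet
 facet normal 0.913 -0.335 0.232
  outer loop
   vertex 4.3 1.0 4.9
   vertex 5.5 2.4 2.2
   vertex 4.5 2.1 5.7
  endloop
 endfacet
 facet normal 0.793 0.350 -0.498
  outer loop
   vertex 4.8 1.0 0.1
   vertex 3.6 5.0 1.0
   vertex 5.5 2.4 2.2
  endloop
 endfacet
 facet normal -0.816 -0.118 -0.566
  outer loop
   vertex 4.8 1.0 0.1
   vertex 4.0 0.3 1.4
   vertex 3.6 5.0 1.0
  endloop
 endfacet
 facet normal 0.833 -0.547 0.087
  outer loop
   vertex 4.8 1.0 0.1
   vertex 5.5 2.4 2.2
   vertex 4.3 1.0 4.9
  endloop
 endfacet
 facet normal 0.723 -0.687 0.075
  outer loop
   vertex 4.8 1.0 0.1
   vertex 4.3 1.0 4.9
   vertex 4.0 0.3 1.4
  endloop
 endfacet
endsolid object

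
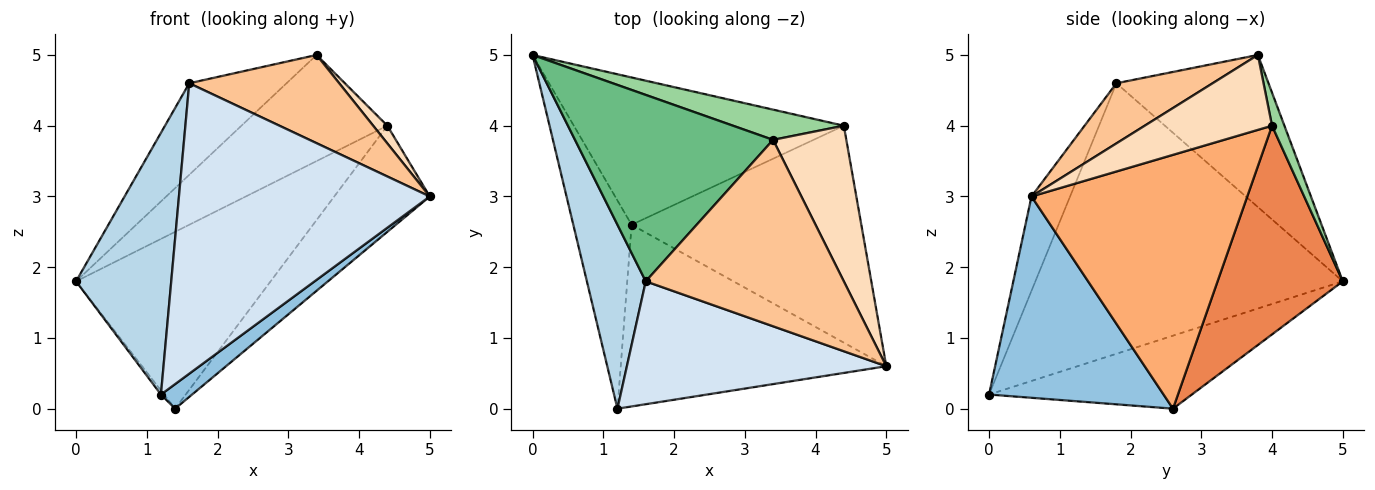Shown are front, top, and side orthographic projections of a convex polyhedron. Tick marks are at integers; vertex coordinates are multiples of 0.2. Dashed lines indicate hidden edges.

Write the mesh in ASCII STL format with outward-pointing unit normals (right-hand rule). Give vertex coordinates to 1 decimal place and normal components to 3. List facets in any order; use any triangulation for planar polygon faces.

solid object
 facet normal -0.781 0.012 -0.624
  outer loop
   vertex 1.4 2.6 0.0
   vertex 1.2 0.0 0.2
   vertex 0.0 5.0 1.8
  endloop
 endfacet
 facet normal 0.601 -0.107 -0.792
  outer loop
   vertex 1.4 2.6 0.0
   vertex 5.0 0.6 3.0
   vertex 1.2 0.0 0.2
  endloop
 endfacet
 facet normal -0.935 -0.290 0.203
  outer loop
   vertex 1.6 1.8 4.6
   vertex 0.0 5.0 1.8
   vertex 1.2 0.0 0.2
  endloop
 endfacet
 facet normal -0.140 -0.912 0.386
  outer loop
   vertex 1.6 1.8 4.6
   vertex 1.2 0.0 0.2
   vertex 5.0 0.6 3.0
  endloop
 endfacet
 facet normal 0.443 0.689 -0.574
  outer loop
   vertex 4.4 4.0 4.0
   vertex 1.4 2.6 0.0
   vertex 0.0 5.0 1.8
  endloop
 endfacet
 facet normal 0.705 0.312 -0.638
  outer loop
   vertex 4.4 4.0 4.0
   vertex 5.0 0.6 3.0
   vertex 1.4 2.6 0.0
  endloop
 endfacet
 facet normal 0.265 -0.412 0.872
  outer loop
   vertex 3.4 3.8 5.0
   vertex 1.6 1.8 4.6
   vertex 5.0 0.6 3.0
  endloop
 endfacet
 facet normal 0.713 -0.079 0.697
  outer loop
   vertex 3.4 3.8 5.0
   vertex 5.0 0.6 3.0
   vertex 4.4 4.0 4.0
  endloop
 endfacet
 facet normal -0.567 0.363 0.739
  outer loop
   vertex 3.4 3.8 5.0
   vertex 0.0 5.0 1.8
   vertex 1.6 1.8 4.6
  endloop
 endfacet
 facet normal 0.081 0.959 0.273
  outer loop
   vertex 3.4 3.8 5.0
   vertex 4.4 4.0 4.0
   vertex 0.0 5.0 1.8
  endloop
 endfacet
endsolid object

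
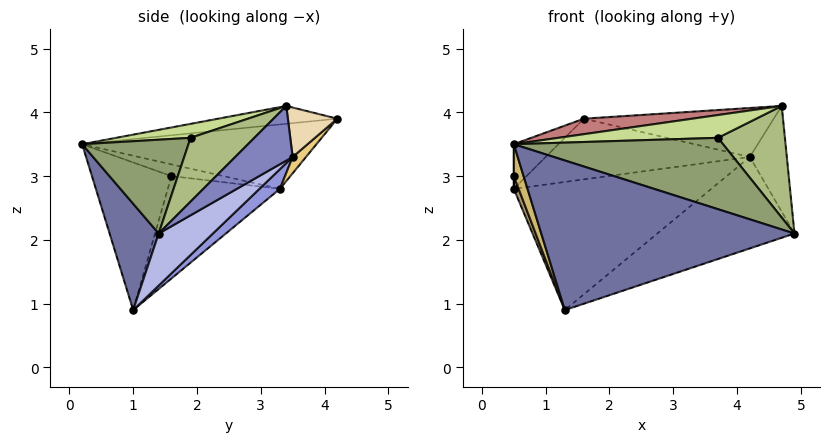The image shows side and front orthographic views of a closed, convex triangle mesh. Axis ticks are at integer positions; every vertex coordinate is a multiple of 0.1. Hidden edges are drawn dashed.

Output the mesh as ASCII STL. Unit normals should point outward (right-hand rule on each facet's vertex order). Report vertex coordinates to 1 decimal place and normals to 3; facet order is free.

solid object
 facet normal 0.185 -0.954 -0.237
  outer loop
   vertex 1.3 1.0 0.9
   vertex 4.9 1.4 2.1
   vertex 0.5 0.2 3.5
  endloop
 endfacet
 facet normal 0.764 0.493 -0.416
  outer loop
   vertex 4.2 3.5 3.3
   vertex 4.7 3.4 4.1
   vertex 4.9 1.4 2.1
  endloop
 endfacet
 facet normal 0.067 0.649 -0.758
  outer loop
   vertex 4.2 3.5 3.3
   vertex 1.3 1.0 0.9
   vertex 0.5 3.3 2.8
  endloop
 endfacet
 facet normal 0.212 0.537 -0.816
  outer loop
   vertex 4.2 3.5 3.3
   vertex 4.9 1.4 2.1
   vertex 1.3 1.0 0.9
  endloop
 endfacet
 facet normal 0.378 -0.744 0.551
  outer loop
   vertex 3.7 1.9 3.6
   vertex 0.5 0.2 3.5
   vertex 4.9 1.4 2.1
  endloop
 endfacet
 facet normal 0.540 -0.567 0.621
  outer loop
   vertex 3.7 1.9 3.6
   vertex 4.9 1.4 2.1
   vertex 4.7 3.4 4.1
  endloop
 endfacet
 facet normal 0.199 -0.427 0.882
  outer loop
   vertex 3.7 1.9 3.6
   vertex 4.7 3.4 4.1
   vertex 0.5 0.2 3.5
  endloop
 endfacet
 facet normal -1.000 0.000 0.000
  outer loop
   vertex 0.5 1.6 3.0
   vertex 0.5 0.2 3.5
   vertex 0.5 3.3 2.8
  endloop
 endfacet
 facet normal -0.938 -0.041 -0.346
  outer loop
   vertex 0.5 1.6 3.0
   vertex 0.5 3.3 2.8
   vertex 1.3 1.0 0.9
  endloop
 endfacet
 facet normal -0.939 -0.116 -0.325
  outer loop
   vertex 0.5 1.6 3.0
   vertex 1.3 1.0 0.9
   vertex 0.5 0.2 3.5
  endloop
 endfacet
 facet normal 0.049 0.749 -0.661
  outer loop
   vertex 1.6 4.2 3.9
   vertex 4.2 3.5 3.3
   vertex 0.5 3.3 2.8
  endloop
 endfacet
 facet normal 0.252 0.967 -0.037
  outer loop
   vertex 1.6 4.2 3.9
   vertex 4.7 3.4 4.1
   vertex 4.2 3.5 3.3
  endloop
 endfacet
 facet normal -0.756 0.144 0.638
  outer loop
   vertex 1.6 4.2 3.9
   vertex 0.5 3.3 2.8
   vertex 0.5 0.2 3.5
  endloop
 endfacet
 facet normal -0.084 -0.076 0.994
  outer loop
   vertex 1.6 4.2 3.9
   vertex 0.5 0.2 3.5
   vertex 4.7 3.4 4.1
  endloop
 endfacet
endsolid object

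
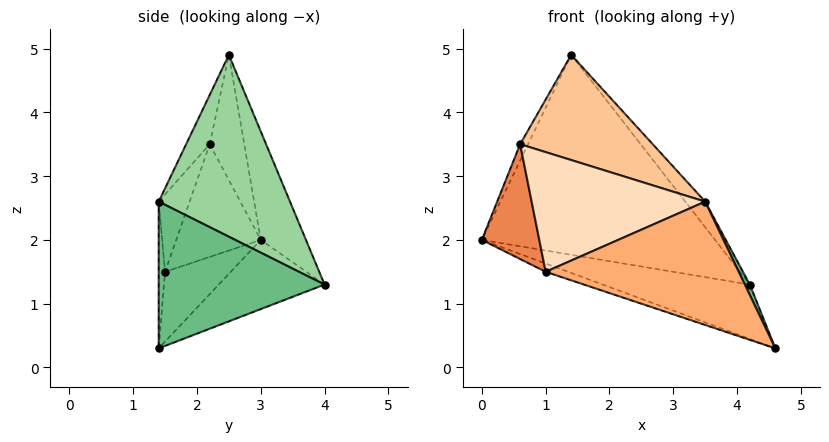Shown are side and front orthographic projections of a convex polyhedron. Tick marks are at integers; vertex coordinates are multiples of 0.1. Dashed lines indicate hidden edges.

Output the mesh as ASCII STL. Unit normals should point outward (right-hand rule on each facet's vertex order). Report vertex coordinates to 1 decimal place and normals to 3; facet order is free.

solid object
 facet normal -0.229 0.319 -0.920
  outer loop
   vertex 4.2 4.0 1.3
   vertex 4.6 1.4 0.3
   vertex 0.0 3.0 2.0
  endloop
 endfacet
 facet normal -0.184 0.950 0.253
  outer loop
   vertex 1.4 2.5 4.9
   vertex 4.2 4.0 1.3
   vertex 0.0 3.0 2.0
  endloop
 endfacet
 facet normal -0.312 0.107 -0.944
  outer loop
   vertex 1.0 1.5 1.5
   vertex 0.0 3.0 2.0
   vertex 4.6 1.4 0.3
  endloop
 endfacet
 facet normal -0.869 0.199 0.454
  outer loop
   vertex 0.6 2.2 3.5
   vertex 1.4 2.5 4.9
   vertex 0.0 3.0 2.0
  endloop
 endfacet
 facet normal -0.827 -0.562 0.031
  outer loop
   vertex 0.6 2.2 3.5
   vertex 0.0 3.0 2.0
   vertex 1.0 1.5 1.5
  endloop
 endfacet
 facet normal -0.033 -0.999 -0.016
  outer loop
   vertex 3.5 1.4 2.6
   vertex 1.0 1.5 1.5
   vertex 4.6 1.4 0.3
  endloop
 endfacet
 facet normal -0.167 -0.940 0.297
  outer loop
   vertex 3.5 1.4 2.6
   vertex 1.4 2.5 4.9
   vertex 0.6 2.2 3.5
  endloop
 endfacet
 facet normal -0.168 -0.940 0.296
  outer loop
   vertex 3.5 1.4 2.6
   vertex 0.6 2.2 3.5
   vertex 1.0 1.5 1.5
  endloop
 endfacet
 facet normal 0.902 -0.027 0.431
  outer loop
   vertex 3.5 1.4 2.6
   vertex 4.6 1.4 0.3
   vertex 4.2 4.0 1.3
  endloop
 endfacet
 facet normal 0.760 0.115 0.639
  outer loop
   vertex 3.5 1.4 2.6
   vertex 4.2 4.0 1.3
   vertex 1.4 2.5 4.9
  endloop
 endfacet
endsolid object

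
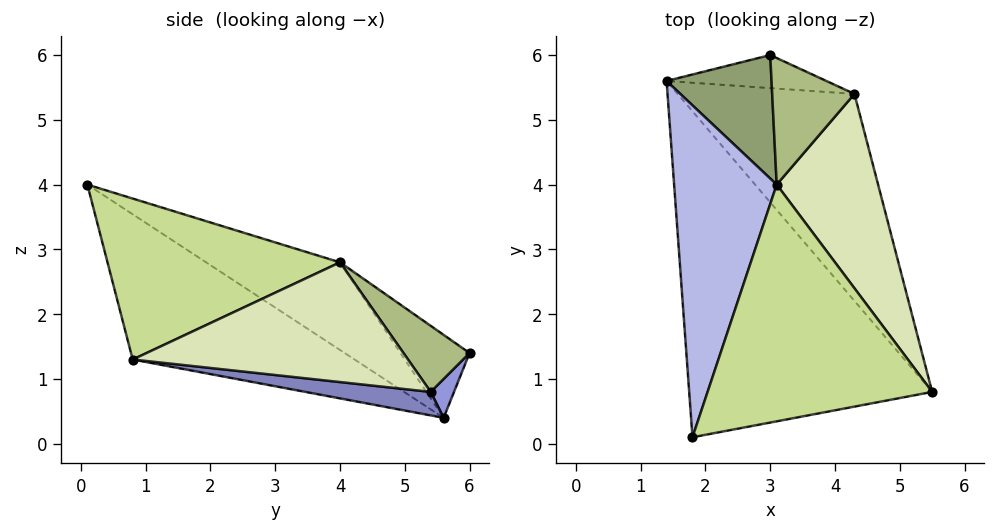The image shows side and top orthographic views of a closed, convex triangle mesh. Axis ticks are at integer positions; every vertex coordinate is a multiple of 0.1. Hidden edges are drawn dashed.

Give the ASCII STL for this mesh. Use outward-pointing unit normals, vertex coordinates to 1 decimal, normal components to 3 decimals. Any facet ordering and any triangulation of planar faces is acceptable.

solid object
 facet normal -0.440 -0.514 -0.736
  outer loop
   vertex 1.8 0.1 4.0
   vertex 1.4 5.6 0.4
   vertex 5.5 0.8 1.3
  endloop
 endfacet
 facet normal 0.131 -0.073 -0.989
  outer loop
   vertex 4.3 5.4 0.8
   vertex 5.5 0.8 1.3
   vertex 1.4 5.6 0.4
  endloop
 endfacet
 facet normal 0.132 0.829 -0.543
  outer loop
   vertex 4.3 5.4 0.8
   vertex 1.4 5.6 0.4
   vertex 3.0 6.0 1.4
  endloop
 endfacet
 facet normal -0.592 0.411 0.693
  outer loop
   vertex 3.1 4.0 2.8
   vertex 1.4 5.6 0.4
   vertex 1.8 0.1 4.0
  endloop
 endfacet
 facet normal -0.550 0.460 0.697
  outer loop
   vertex 3.1 4.0 2.8
   vertex 3.0 6.0 1.4
   vertex 1.4 5.6 0.4
  endloop
 endfacet
 facet normal 0.542 0.500 0.675
  outer loop
   vertex 3.1 4.0 2.8
   vertex 4.3 5.4 0.8
   vertex 3.0 6.0 1.4
  endloop
 endfacet
 facet normal 0.582 0.056 0.812
  outer loop
   vertex 3.1 4.0 2.8
   vertex 1.8 0.1 4.0
   vertex 5.5 0.8 1.3
  endloop
 endfacet
 facet normal 0.737 0.260 0.624
  outer loop
   vertex 3.1 4.0 2.8
   vertex 5.5 0.8 1.3
   vertex 4.3 5.4 0.8
  endloop
 endfacet
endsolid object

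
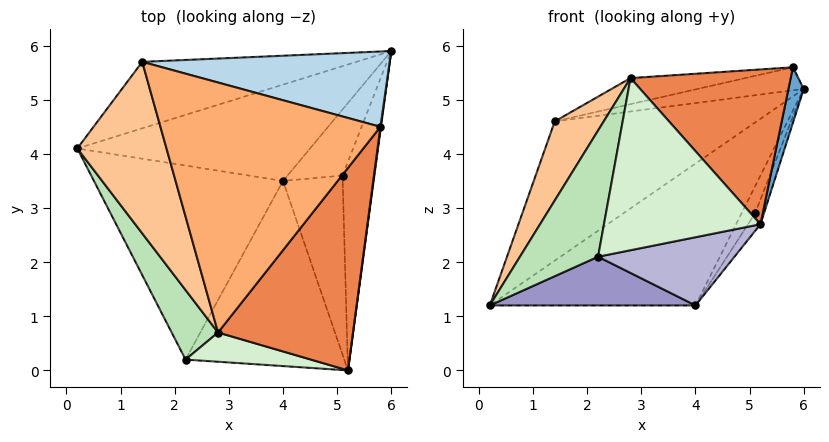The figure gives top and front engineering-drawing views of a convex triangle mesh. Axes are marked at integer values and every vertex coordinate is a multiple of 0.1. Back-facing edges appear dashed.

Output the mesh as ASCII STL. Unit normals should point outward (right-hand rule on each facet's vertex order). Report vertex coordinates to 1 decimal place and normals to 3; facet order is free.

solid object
 facet normal 0.990 -0.139 0.010
  outer loop
   vertex 5.8 4.5 5.6
   vertex 5.2 0.0 2.7
   vertex 6.0 5.9 5.2
  endloop
 endfacet
 facet normal 0.017 0.902 -0.431
  outer loop
   vertex 1.4 5.7 4.6
   vertex 6.0 5.9 5.2
   vertex 0.2 4.1 1.2
  endloop
 endfacet
 facet normal -0.136 0.290 0.947
  outer loop
   vertex 1.4 5.7 4.6
   vertex 5.8 4.5 5.6
   vertex 6.0 5.9 5.2
  endloop
 endfacet
 facet normal 0.130 0.820 -0.557
  outer loop
   vertex 4.0 3.5 1.2
   vertex 0.2 4.1 1.2
   vertex 6.0 5.9 5.2
  endloop
 endfacet
 facet normal 0.582 -0.494 0.646
  outer loop
   vertex 2.8 0.7 5.4
   vertex 5.2 0.0 2.7
   vertex 5.8 4.5 5.6
  endloop
 endfacet
 facet normal -0.194 0.102 0.976
  outer loop
   vertex 2.8 0.7 5.4
   vertex 5.8 4.5 5.6
   vertex 1.4 5.7 4.6
  endloop
 endfacet
 facet normal -0.896 -0.186 0.404
  outer loop
   vertex 2.8 0.7 5.4
   vertex 1.4 5.7 4.6
   vertex 0.2 4.1 1.2
  endloop
 endfacet
 facet normal 0.913 0.048 -0.405
  outer loop
   vertex 5.1 3.6 2.9
   vertex 6.0 5.9 5.2
   vertex 5.2 0.0 2.7
  endloop
 endfacet
 facet normal 0.813 0.221 -0.539
  outer loop
   vertex 5.1 3.6 2.9
   vertex 4.0 3.5 1.2
   vertex 6.0 5.9 5.2
  endloop
 endfacet
 facet normal 0.837 0.054 -0.545
  outer loop
   vertex 5.1 3.6 2.9
   vertex 5.2 0.0 2.7
   vertex 4.0 3.5 1.2
  endloop
 endfacet
 facet normal -0.887 -0.404 0.223
  outer loop
   vertex 2.2 0.2 2.1
   vertex 2.8 0.7 5.4
   vertex 0.2 4.1 1.2
  endloop
 endfacet
 facet normal -0.099 -0.981 0.167
  outer loop
   vertex 2.2 0.2 2.1
   vertex 5.2 0.0 2.7
   vertex 2.8 0.7 5.4
  endloop
 endfacet
 facet normal -0.038 -0.243 -0.969
  outer loop
   vertex 2.2 0.2 2.1
   vertex 0.2 4.1 1.2
   vertex 4.0 3.5 1.2
  endloop
 endfacet
 facet normal 0.162 -0.341 -0.926
  outer loop
   vertex 2.2 0.2 2.1
   vertex 4.0 3.5 1.2
   vertex 5.2 0.0 2.7
  endloop
 endfacet
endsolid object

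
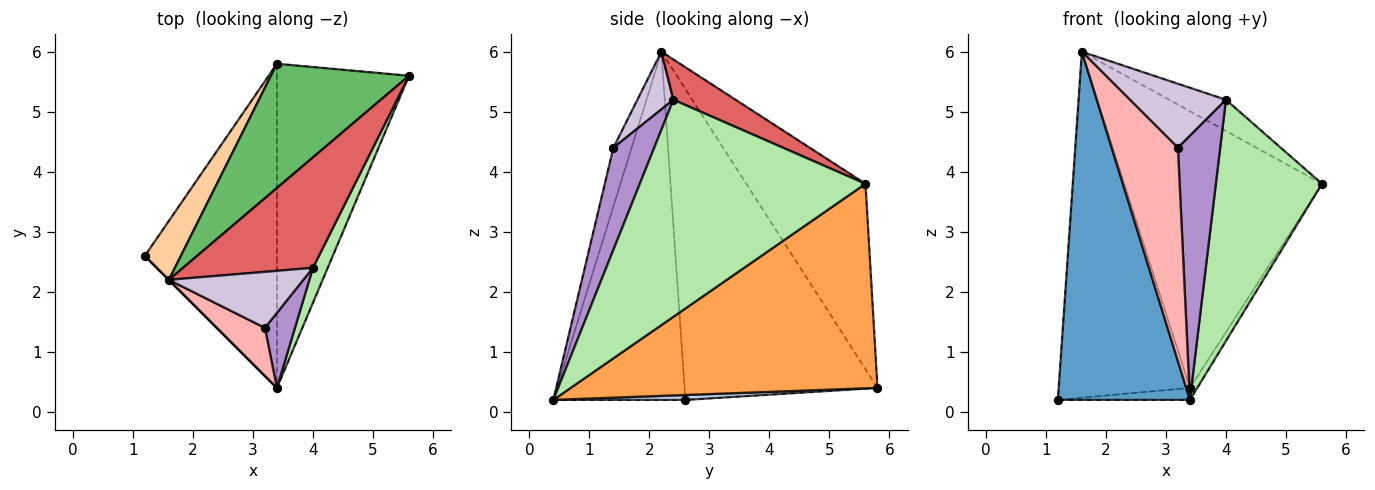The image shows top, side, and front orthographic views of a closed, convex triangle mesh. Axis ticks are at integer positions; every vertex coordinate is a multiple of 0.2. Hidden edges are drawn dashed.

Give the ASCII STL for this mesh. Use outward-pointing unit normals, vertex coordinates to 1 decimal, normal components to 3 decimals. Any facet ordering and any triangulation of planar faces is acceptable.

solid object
 facet normal -0.707 -0.707 0.000
  outer loop
   vertex 1.6 2.2 6.0
   vertex 1.2 2.6 0.2
   vertex 3.4 0.4 0.2
  endloop
 endfacet
 facet normal 0.037 0.037 -0.999
  outer loop
   vertex 3.4 5.8 0.4
   vertex 3.4 0.4 0.2
   vertex 1.2 2.6 0.2
  endloop
 endfacet
 facet normal 0.840 0.020 -0.542
  outer loop
   vertex 3.4 5.8 0.4
   vertex 5.6 5.6 3.8
   vertex 3.4 0.4 0.2
  endloop
 endfacet
 facet normal -0.823 0.560 0.095
  outer loop
   vertex 3.4 5.8 0.4
   vertex 1.2 2.6 0.2
   vertex 1.6 2.2 6.0
  endloop
 endfacet
 facet normal -0.482 0.799 0.359
  outer loop
   vertex 3.4 5.8 0.4
   vertex 1.6 2.2 6.0
   vertex 5.6 5.6 3.8
  endloop
 endfacet
 facet normal 0.903 -0.425 0.061
  outer loop
   vertex 4.0 2.4 5.2
   vertex 3.4 0.4 0.2
   vertex 5.6 5.6 3.8
  endloop
 endfacet
 facet normal 0.286 0.261 0.922
  outer loop
   vertex 4.0 2.4 5.2
   vertex 5.6 5.6 3.8
   vertex 1.6 2.2 6.0
  endloop
 endfacet
 facet normal -0.259 -0.942 0.212
  outer loop
   vertex 3.2 1.4 4.4
   vertex 1.6 2.2 6.0
   vertex 3.4 0.4 0.2
  endloop
 endfacet
 facet normal 0.681 -0.705 0.200
  outer loop
   vertex 3.2 1.4 4.4
   vertex 3.4 0.4 0.2
   vertex 4.0 2.4 5.2
  endloop
 endfacet
 facet normal 0.272 -0.724 0.634
  outer loop
   vertex 3.2 1.4 4.4
   vertex 4.0 2.4 5.2
   vertex 1.6 2.2 6.0
  endloop
 endfacet
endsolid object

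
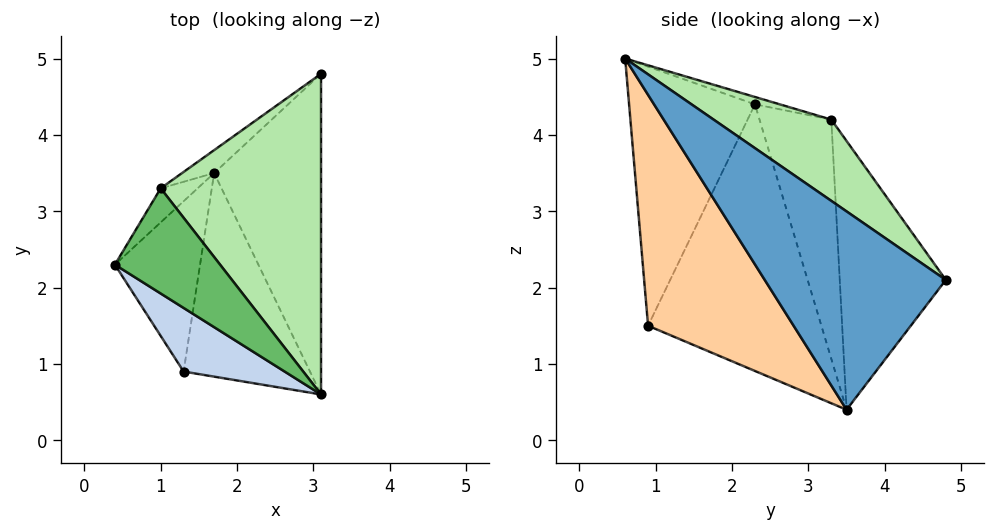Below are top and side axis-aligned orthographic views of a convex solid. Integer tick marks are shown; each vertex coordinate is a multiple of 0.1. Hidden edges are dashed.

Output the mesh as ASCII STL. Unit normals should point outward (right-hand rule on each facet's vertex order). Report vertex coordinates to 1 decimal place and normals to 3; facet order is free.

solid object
 facet normal 0.837 -0.311 -0.451
  outer loop
   vertex 1.7 3.5 0.4
   vertex 3.1 4.8 2.1
   vertex 3.1 0.6 5.0
  endloop
 endfacet
 facet normal -0.554 -0.804 0.216
  outer loop
   vertex 1.3 0.9 1.5
   vertex 3.1 0.6 5.0
   vertex 0.4 2.3 4.4
  endloop
 endfacet
 facet normal -0.952 0.018 -0.304
  outer loop
   vertex 1.3 0.9 1.5
   vertex 0.4 2.3 4.4
   vertex 1.7 3.5 0.4
  endloop
 endfacet
 facet normal 0.831 -0.320 -0.455
  outer loop
   vertex 1.3 0.9 1.5
   vertex 1.7 3.5 0.4
   vertex 3.1 0.6 5.0
  endloop
 endfacet
 facet normal -0.068 0.235 0.970
  outer loop
   vertex 1.0 3.3 4.2
   vertex 0.4 2.3 4.4
   vertex 3.1 0.6 5.0
  endloop
 endfacet
 facet normal 0.385 0.524 0.759
  outer loop
   vertex 1.0 3.3 4.2
   vertex 3.1 0.6 5.0
   vertex 3.1 4.8 2.1
  endloop
 endfacet
 facet normal -0.861 0.490 -0.133
  outer loop
   vertex 1.0 3.3 4.2
   vertex 1.7 3.5 0.4
   vertex 0.4 2.3 4.4
  endloop
 endfacet
 facet normal -0.628 0.774 -0.075
  outer loop
   vertex 1.0 3.3 4.2
   vertex 3.1 4.8 2.1
   vertex 1.7 3.5 0.4
  endloop
 endfacet
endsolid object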